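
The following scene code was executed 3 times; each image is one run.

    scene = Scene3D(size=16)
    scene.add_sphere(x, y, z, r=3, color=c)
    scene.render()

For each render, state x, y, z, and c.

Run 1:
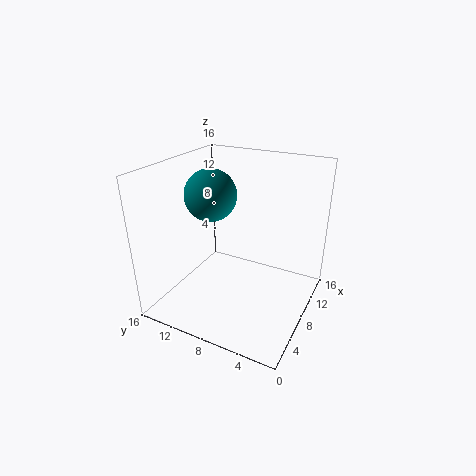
x = 9; y = 12; z = 12; c = 'teal'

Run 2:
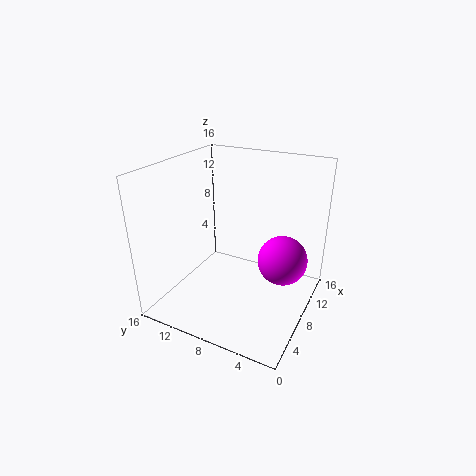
x = 12; y = 4; z = 4; c = 'magenta'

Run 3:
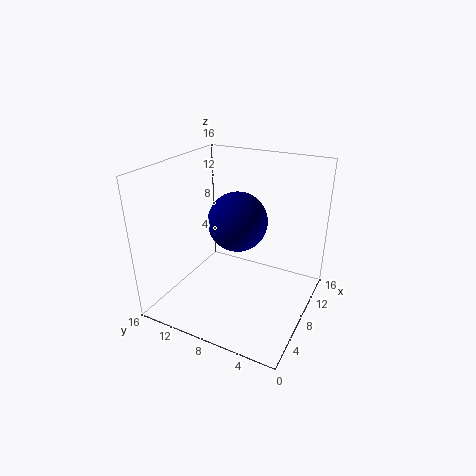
x = 6; y = 7; z = 11; c = 'navy'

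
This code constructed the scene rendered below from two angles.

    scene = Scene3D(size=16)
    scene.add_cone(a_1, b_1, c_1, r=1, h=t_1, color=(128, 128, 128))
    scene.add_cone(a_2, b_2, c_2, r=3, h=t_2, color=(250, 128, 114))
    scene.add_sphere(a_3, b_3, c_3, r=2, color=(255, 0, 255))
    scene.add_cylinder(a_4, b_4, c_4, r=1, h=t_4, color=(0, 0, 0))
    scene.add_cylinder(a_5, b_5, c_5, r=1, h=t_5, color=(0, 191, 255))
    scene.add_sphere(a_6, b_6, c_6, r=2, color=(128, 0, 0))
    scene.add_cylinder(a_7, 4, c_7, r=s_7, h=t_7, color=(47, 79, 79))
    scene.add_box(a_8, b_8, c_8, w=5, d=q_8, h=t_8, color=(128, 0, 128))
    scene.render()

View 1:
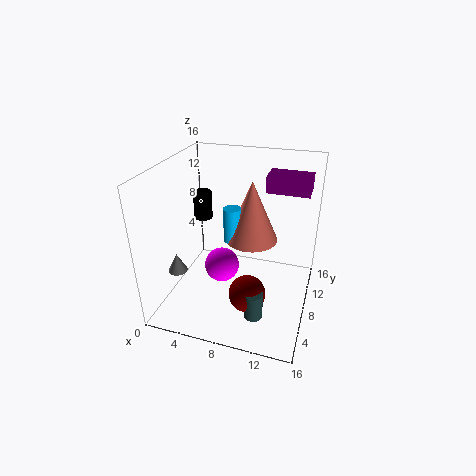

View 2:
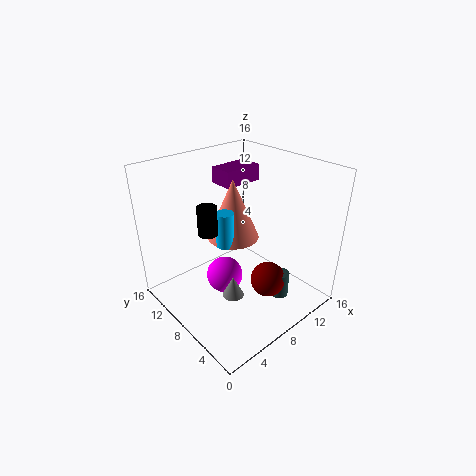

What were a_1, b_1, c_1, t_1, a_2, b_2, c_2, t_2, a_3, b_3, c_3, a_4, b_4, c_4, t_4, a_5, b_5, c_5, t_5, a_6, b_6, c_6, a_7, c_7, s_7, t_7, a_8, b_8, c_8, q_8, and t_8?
a_1 = 3; b_1 = 3; c_1 = 6; t_1 = 2; a_2 = 9; b_2 = 10; c_2 = 7; t_2 = 7; a_3 = 6; b_3 = 8; c_3 = 4; a_4 = 4; b_4 = 8; c_4 = 10; t_4 = 3; a_5 = 7; b_5 = 9; c_5 = 7; t_5 = 4; a_6 = 10; b_6 = 5; c_6 = 3; a_7 = 11; c_7 = 1; s_7 = 1; t_7 = 3; a_8 = 10; b_8 = 12; c_8 = 12; q_8 = 3; t_8 = 2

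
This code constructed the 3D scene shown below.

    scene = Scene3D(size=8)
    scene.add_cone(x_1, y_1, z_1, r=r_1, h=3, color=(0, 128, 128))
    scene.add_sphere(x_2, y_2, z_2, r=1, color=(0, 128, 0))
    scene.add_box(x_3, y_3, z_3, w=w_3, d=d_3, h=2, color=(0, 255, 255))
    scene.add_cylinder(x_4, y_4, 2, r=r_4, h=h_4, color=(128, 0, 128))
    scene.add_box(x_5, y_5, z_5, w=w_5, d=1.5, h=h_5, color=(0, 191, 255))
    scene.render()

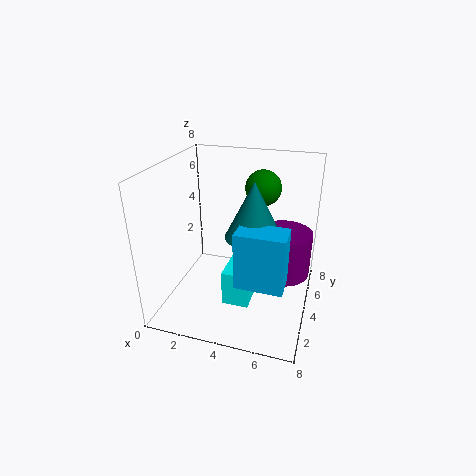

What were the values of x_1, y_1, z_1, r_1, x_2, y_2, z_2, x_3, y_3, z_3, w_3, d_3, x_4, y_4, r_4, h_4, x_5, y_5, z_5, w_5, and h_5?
x_1 = 5
y_1 = 3.5
z_1 = 4.5
r_1 = 1.5
x_2 = 5
y_2 = 5.5
z_2 = 6.5
x_3 = 3.5
y_3 = 2.5
z_3 = 0.5
w_3 = 1.5
d_3 = 2.5
x_4 = 6.5
y_4 = 4.5
r_4 = 1.5
h_4 = 2.5
x_5 = 4.5
y_5 = 1.5
z_5 = 2.5
w_5 = 2.5
h_5 = 3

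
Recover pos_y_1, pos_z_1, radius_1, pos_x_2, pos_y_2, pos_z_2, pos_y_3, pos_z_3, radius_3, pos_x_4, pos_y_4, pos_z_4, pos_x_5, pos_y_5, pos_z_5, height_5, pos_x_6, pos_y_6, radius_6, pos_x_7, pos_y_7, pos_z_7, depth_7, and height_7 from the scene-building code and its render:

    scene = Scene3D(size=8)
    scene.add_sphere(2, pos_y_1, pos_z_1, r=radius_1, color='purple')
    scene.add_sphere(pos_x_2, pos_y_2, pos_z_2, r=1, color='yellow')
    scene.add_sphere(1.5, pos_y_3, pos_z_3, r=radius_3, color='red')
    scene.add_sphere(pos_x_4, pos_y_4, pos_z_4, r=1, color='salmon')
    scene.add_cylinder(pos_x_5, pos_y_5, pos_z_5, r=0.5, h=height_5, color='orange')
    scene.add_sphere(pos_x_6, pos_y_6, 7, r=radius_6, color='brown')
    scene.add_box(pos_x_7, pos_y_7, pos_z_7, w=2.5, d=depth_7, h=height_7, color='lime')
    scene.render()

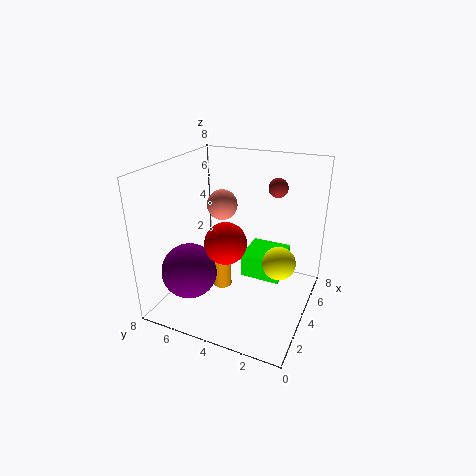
pos_y_1 = 6; pos_z_1 = 2.5; radius_1 = 1.5; pos_x_2 = 5.5; pos_y_2 = 2; pos_z_2 = 2; pos_y_3 = 3.5; pos_z_3 = 5; radius_3 = 1; pos_x_4 = 7; pos_y_4 = 6.5; pos_z_4 = 4.5; pos_x_5 = 3; pos_y_5 = 4.5; pos_z_5 = 1.5; height_5 = 1.5; pos_x_6 = 4.5; pos_y_6 = 2; radius_6 = 0.5; pos_x_7 = 5.5; pos_y_7 = 2; pos_z_7 = 0.5; depth_7 = 2.5; height_7 = 1.5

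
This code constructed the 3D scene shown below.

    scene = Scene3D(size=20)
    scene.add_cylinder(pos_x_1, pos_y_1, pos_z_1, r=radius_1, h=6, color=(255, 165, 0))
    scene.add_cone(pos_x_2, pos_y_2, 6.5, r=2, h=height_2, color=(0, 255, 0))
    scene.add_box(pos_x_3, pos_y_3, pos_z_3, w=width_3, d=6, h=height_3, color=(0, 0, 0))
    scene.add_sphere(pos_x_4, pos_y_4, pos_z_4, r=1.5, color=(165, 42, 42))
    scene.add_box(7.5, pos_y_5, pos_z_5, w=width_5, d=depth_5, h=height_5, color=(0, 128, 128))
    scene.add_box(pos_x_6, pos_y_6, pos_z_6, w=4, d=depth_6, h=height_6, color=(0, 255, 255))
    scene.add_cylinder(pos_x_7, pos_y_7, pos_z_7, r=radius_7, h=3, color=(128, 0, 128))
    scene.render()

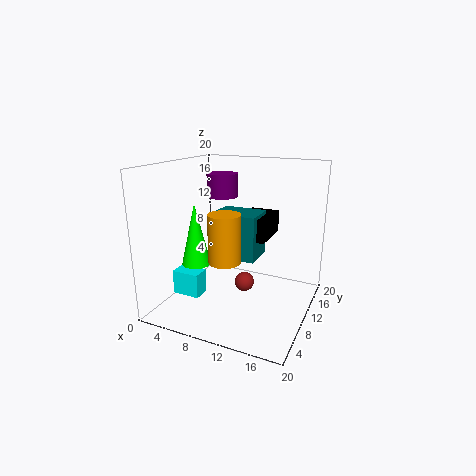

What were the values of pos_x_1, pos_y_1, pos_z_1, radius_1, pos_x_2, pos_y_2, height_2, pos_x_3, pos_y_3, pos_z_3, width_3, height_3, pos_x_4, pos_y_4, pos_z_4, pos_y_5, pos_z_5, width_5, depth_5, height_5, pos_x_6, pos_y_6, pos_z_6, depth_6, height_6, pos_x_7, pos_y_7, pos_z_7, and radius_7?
pos_x_1 = 11
pos_y_1 = 4
pos_z_1 = 9
radius_1 = 2
pos_x_2 = 5
pos_y_2 = 7
height_2 = 8.5
pos_x_3 = 10.5
pos_y_3 = 8
pos_z_3 = 10.5
width_3 = 4
height_3 = 3
pos_x_4 = 9.5
pos_y_4 = 13.5
pos_z_4 = 1.5
pos_y_5 = 7
pos_z_5 = 8
width_5 = 6
depth_5 = 4.5
height_5 = 6
pos_x_6 = 1.5
pos_y_6 = 6
pos_z_6 = 1.5
depth_6 = 2.5
height_6 = 3.5
pos_x_7 = 8.5
pos_y_7 = 8.5
pos_z_7 = 16
radius_7 = 2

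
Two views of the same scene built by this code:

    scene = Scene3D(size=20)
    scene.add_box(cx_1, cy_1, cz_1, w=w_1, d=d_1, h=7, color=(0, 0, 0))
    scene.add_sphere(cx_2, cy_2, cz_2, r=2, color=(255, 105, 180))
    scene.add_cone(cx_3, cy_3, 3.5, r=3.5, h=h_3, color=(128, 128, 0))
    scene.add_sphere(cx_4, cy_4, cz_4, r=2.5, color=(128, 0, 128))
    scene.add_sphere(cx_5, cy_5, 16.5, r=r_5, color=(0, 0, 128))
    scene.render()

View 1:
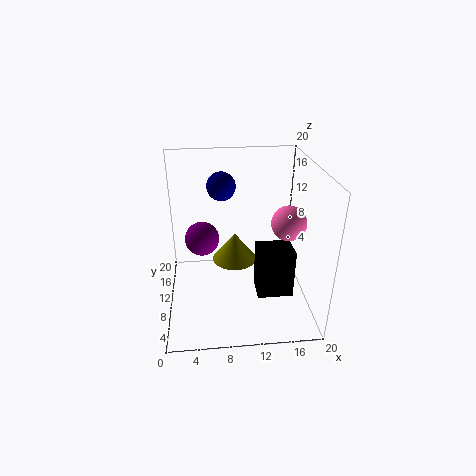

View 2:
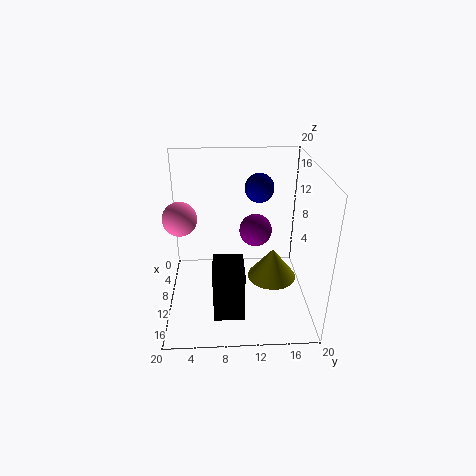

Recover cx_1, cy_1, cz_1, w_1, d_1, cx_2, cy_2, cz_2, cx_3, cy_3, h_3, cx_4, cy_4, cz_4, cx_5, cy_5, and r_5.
cx_1 = 12.5, cy_1 = 6.5, cz_1 = 2, w_1 = 5, d_1 = 4, cx_2 = 15, cy_2 = 3, cz_2 = 15.5, cx_3 = 10, cy_3 = 15, h_3 = 4.5, cx_4 = 5, cy_4 = 13, cz_4 = 8.5, cx_5 = 8, cy_5 = 13, r_5 = 2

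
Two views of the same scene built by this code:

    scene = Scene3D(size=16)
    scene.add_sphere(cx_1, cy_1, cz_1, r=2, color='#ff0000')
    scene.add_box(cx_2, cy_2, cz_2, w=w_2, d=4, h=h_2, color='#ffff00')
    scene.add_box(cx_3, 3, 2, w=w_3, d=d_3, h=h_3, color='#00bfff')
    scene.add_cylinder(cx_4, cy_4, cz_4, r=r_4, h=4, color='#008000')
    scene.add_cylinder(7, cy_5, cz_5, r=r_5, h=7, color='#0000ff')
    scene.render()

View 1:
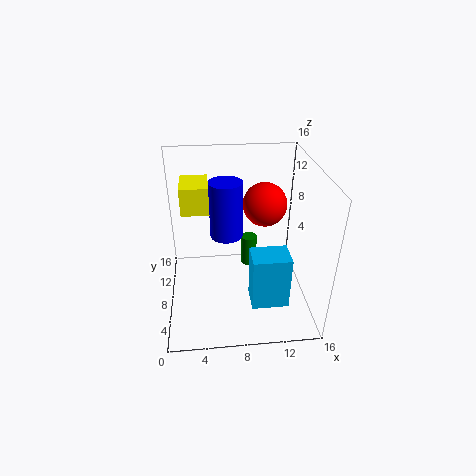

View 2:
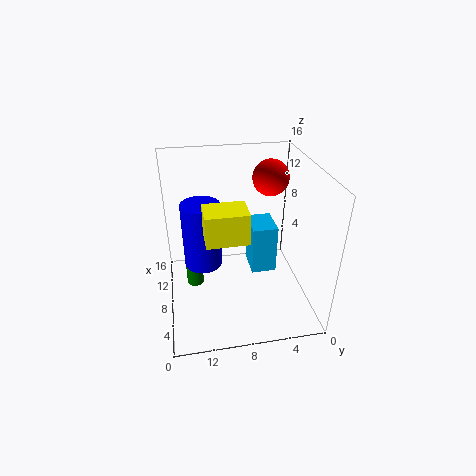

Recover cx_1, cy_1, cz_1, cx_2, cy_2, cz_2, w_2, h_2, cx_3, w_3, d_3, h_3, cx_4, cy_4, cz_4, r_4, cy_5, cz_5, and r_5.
cx_1 = 10; cy_1 = 4; cz_1 = 14; cx_2 = 2; cy_2 = 8; cz_2 = 11; w_2 = 3; h_2 = 3; cx_3 = 9; w_3 = 4; d_3 = 3; h_3 = 6; cx_4 = 10; cy_4 = 13; cz_4 = 1; r_4 = 1; cy_5 = 12; cz_5 = 6; r_5 = 2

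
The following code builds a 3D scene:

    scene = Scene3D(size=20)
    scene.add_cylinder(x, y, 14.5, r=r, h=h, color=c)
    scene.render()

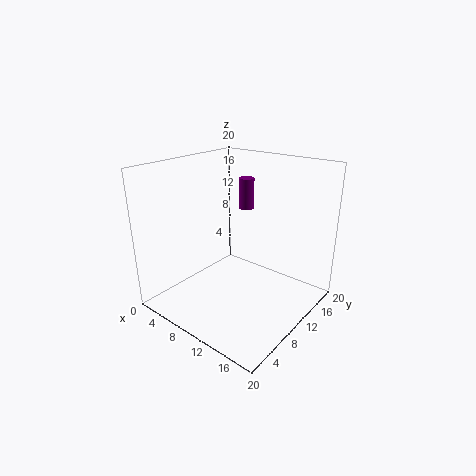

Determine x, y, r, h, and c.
x = 11; y = 10.5; r = 1; h = 4; c = 'purple'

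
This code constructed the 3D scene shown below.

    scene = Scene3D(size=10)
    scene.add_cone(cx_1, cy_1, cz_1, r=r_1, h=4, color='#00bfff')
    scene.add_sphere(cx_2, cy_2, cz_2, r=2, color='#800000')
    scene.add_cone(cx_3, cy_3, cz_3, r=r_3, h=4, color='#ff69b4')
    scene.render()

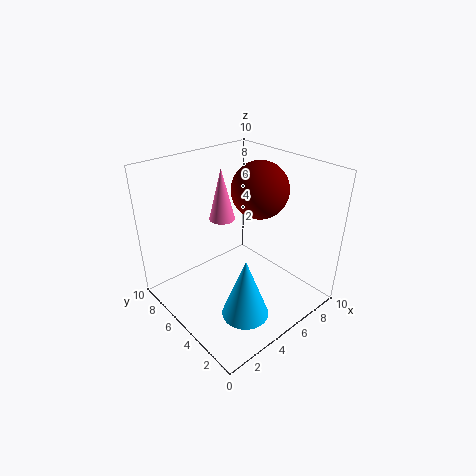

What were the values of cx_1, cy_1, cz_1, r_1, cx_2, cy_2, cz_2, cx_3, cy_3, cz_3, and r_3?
cx_1 = 3; cy_1 = 2; cz_1 = 1.5; r_1 = 1.5; cx_2 = 7; cy_2 = 5; cz_2 = 8; cx_3 = 6; cy_3 = 8; cz_3 = 5; r_3 = 1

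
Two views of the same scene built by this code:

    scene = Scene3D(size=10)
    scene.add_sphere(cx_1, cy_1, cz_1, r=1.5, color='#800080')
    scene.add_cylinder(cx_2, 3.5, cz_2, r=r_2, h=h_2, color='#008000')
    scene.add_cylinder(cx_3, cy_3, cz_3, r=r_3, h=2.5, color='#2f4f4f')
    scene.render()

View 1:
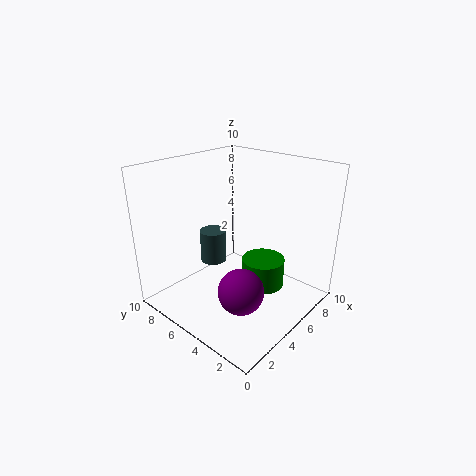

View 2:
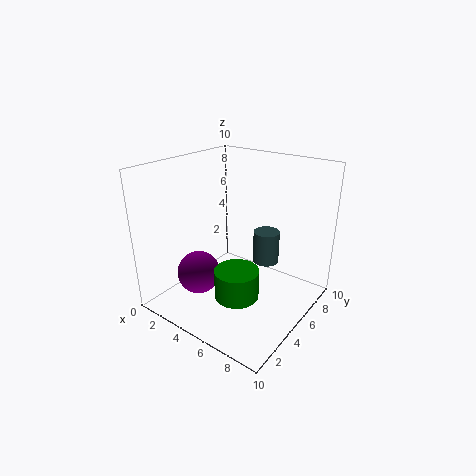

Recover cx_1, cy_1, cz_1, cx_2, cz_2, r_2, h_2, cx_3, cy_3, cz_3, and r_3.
cx_1 = 3
cy_1 = 3
cz_1 = 2.5
cx_2 = 6
cz_2 = 1.5
r_2 = 1.5
h_2 = 2
cx_3 = 5.5
cy_3 = 8
cz_3 = 2
r_3 = 1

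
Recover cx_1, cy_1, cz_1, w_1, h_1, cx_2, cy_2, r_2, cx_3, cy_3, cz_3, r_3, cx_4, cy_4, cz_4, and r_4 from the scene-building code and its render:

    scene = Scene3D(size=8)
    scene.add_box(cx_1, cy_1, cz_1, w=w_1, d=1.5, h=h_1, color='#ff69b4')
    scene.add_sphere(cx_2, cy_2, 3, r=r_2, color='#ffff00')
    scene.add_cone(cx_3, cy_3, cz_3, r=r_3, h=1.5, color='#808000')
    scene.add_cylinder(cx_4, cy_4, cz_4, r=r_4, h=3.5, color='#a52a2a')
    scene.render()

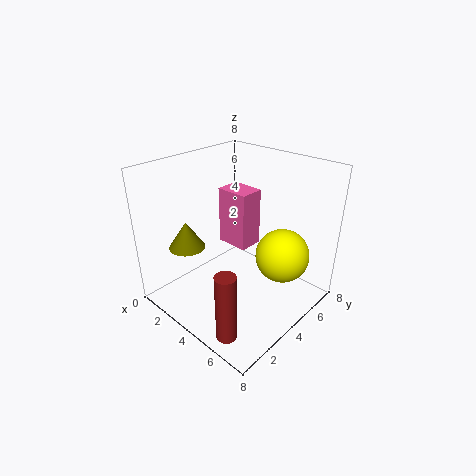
cx_1 = 1.5
cy_1 = 5
cz_1 = 2.5
w_1 = 2
h_1 = 3.5
cx_2 = 6
cy_2 = 5.5
r_2 = 1.5
cx_3 = 2
cy_3 = 2
cz_3 = 3.5
r_3 = 1
cx_4 = 6.5
cy_4 = 0.5
cz_4 = 1
r_4 = 0.5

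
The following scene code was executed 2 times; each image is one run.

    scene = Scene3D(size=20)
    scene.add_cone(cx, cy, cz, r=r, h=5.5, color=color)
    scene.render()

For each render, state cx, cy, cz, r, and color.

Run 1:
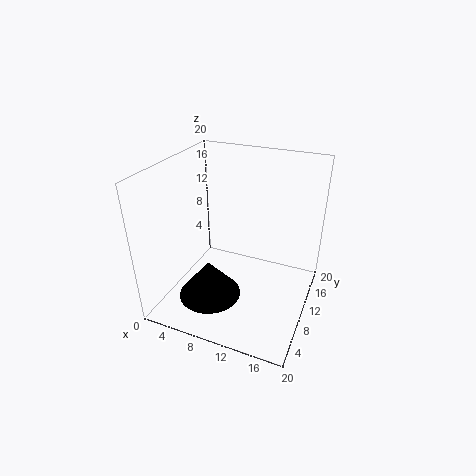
cx = 6.5, cy = 7.5, cz = 1, r = 4.5, color = 'black'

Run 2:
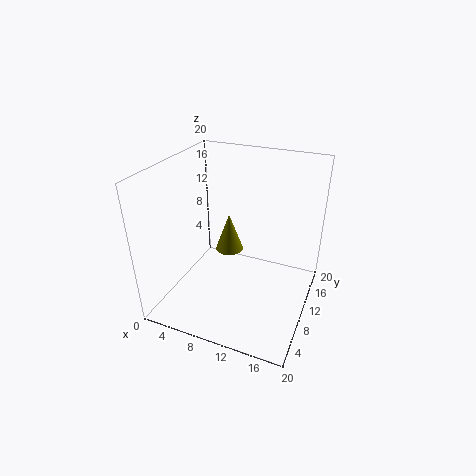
cx = 8, cy = 11.5, cz = 7, r = 2, color = 'olive'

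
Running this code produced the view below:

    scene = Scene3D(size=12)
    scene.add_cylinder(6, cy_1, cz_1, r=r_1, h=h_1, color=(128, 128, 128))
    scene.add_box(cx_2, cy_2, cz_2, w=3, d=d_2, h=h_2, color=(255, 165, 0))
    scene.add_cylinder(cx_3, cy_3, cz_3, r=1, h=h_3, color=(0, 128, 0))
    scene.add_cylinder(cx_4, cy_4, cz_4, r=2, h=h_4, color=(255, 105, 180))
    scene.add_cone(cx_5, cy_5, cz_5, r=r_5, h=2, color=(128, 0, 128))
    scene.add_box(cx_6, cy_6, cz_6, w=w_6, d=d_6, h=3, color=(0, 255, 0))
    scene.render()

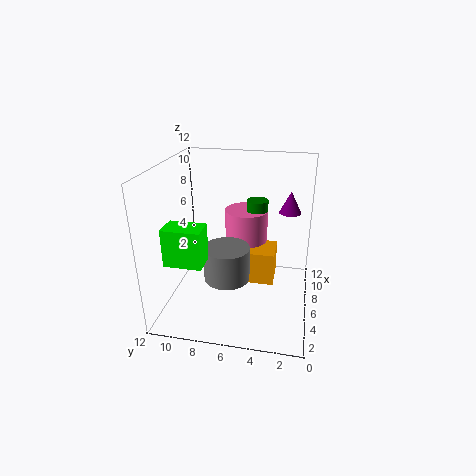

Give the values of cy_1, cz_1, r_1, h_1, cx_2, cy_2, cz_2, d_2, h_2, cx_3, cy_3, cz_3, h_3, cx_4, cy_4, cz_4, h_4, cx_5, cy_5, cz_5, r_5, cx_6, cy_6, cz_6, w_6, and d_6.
cy_1 = 7
cz_1 = 2
r_1 = 2
h_1 = 3
cx_2 = 7
cy_2 = 3
cz_2 = 1
d_2 = 4
h_2 = 3
cx_3 = 10
cy_3 = 5
cz_3 = 4
h_3 = 4
cx_4 = 10
cy_4 = 6
cz_4 = 1
h_4 = 6
cx_5 = 10
cy_5 = 2
cz_5 = 7
r_5 = 1
cx_6 = 2
cy_6 = 8
cz_6 = 5
w_6 = 2
d_6 = 3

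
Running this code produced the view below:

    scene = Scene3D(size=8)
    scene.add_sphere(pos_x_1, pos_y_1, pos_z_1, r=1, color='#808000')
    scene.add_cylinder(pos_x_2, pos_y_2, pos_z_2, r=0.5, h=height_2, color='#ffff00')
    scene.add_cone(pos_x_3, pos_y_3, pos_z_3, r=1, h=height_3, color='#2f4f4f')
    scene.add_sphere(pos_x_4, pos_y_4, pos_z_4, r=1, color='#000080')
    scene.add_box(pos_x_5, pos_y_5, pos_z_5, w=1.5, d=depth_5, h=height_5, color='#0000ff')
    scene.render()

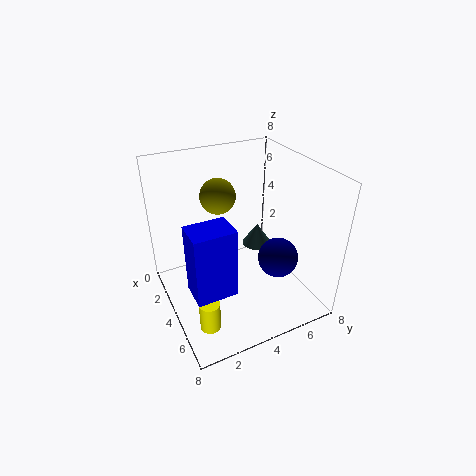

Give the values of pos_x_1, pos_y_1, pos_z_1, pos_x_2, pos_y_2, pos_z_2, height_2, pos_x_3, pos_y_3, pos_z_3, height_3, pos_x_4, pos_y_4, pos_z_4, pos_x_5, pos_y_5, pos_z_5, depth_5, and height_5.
pos_x_1 = 2.5
pos_y_1 = 3.5
pos_z_1 = 6
pos_x_2 = 7
pos_y_2 = 1
pos_z_2 = 1.5
height_2 = 1.5
pos_x_3 = 1
pos_y_3 = 7
pos_z_3 = 1
height_3 = 1.5
pos_x_4 = 6.5
pos_y_4 = 5
pos_z_4 = 4
pos_x_5 = 5.5
pos_y_5 = 0.5
pos_z_5 = 3
depth_5 = 2
height_5 = 3.5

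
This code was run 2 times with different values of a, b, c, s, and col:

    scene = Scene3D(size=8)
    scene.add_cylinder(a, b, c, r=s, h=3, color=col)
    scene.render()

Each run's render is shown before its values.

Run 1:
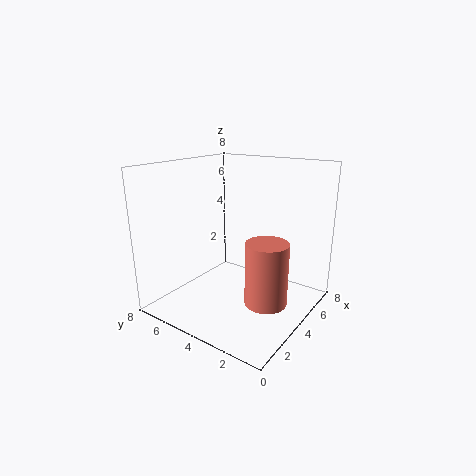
a = 2
b = 1
c = 2
s = 1
col = 'salmon'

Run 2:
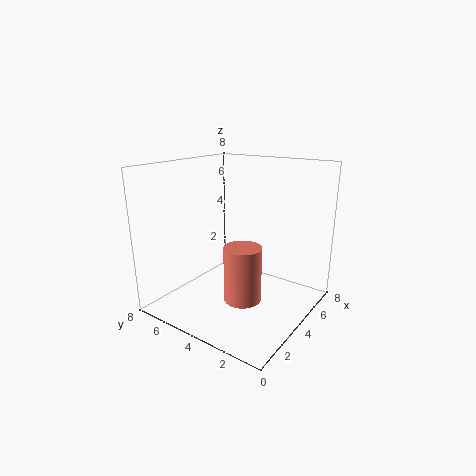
a = 3
b = 3
c = 1
s = 1
col = 'salmon'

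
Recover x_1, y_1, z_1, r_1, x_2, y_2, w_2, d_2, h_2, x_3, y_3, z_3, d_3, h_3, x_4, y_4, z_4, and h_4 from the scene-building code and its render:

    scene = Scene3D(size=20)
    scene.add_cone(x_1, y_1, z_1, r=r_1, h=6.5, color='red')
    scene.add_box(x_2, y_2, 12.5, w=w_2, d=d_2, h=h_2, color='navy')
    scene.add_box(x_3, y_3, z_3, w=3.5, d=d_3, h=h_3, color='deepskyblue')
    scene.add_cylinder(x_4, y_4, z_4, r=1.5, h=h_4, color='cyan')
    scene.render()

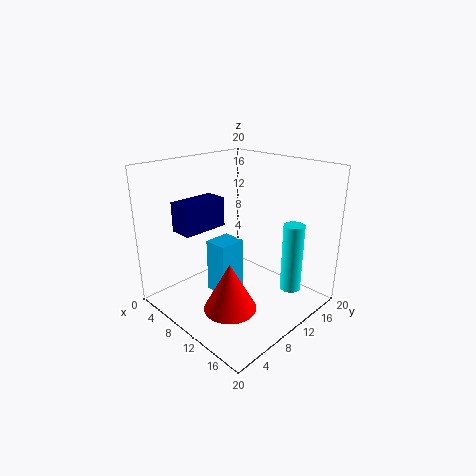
x_1 = 12.75, y_1 = 5.75, z_1 = 2, r_1 = 3.5, x_2 = 6.75, y_2 = 1.75, w_2 = 3, d_2 = 6, h_2 = 3.75, x_3 = 5.5, y_3 = 8, z_3 = 0.75, d_3 = 4, h_3 = 8, x_4 = 15.25, y_4 = 15.75, z_4 = 1.75, h_4 = 10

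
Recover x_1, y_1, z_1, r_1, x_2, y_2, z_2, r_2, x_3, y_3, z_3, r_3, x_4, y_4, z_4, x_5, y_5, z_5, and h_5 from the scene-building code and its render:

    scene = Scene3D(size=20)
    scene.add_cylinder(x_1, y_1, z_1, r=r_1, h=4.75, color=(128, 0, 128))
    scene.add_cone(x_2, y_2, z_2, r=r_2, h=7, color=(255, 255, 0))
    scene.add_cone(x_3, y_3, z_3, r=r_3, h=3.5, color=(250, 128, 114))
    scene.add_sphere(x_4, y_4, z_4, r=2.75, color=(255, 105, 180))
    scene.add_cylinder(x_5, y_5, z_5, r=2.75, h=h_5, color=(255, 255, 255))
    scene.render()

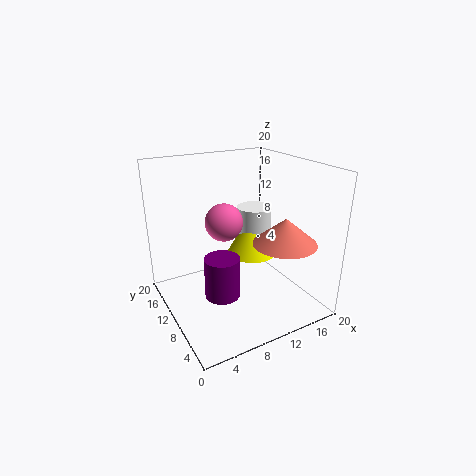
x_1 = 4, y_1 = 3, z_1 = 7, r_1 = 2, x_2 = 15.5, y_2 = 15, z_2 = 4.25, r_2 = 4, x_3 = 14.25, y_3 = 5, z_3 = 10.25, r_3 = 4.25, x_4 = 9.5, y_4 = 13.25, z_4 = 11.25, x_5 = 16.25, y_5 = 15.75, z_5 = 6.75, h_5 = 5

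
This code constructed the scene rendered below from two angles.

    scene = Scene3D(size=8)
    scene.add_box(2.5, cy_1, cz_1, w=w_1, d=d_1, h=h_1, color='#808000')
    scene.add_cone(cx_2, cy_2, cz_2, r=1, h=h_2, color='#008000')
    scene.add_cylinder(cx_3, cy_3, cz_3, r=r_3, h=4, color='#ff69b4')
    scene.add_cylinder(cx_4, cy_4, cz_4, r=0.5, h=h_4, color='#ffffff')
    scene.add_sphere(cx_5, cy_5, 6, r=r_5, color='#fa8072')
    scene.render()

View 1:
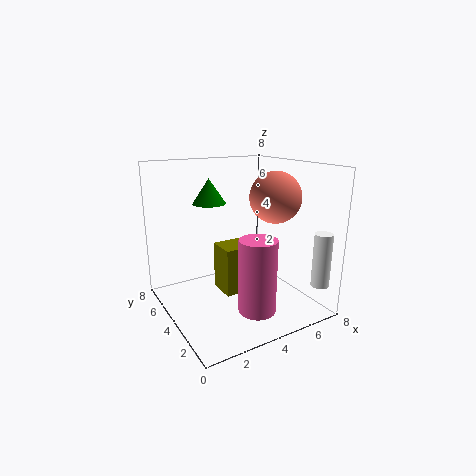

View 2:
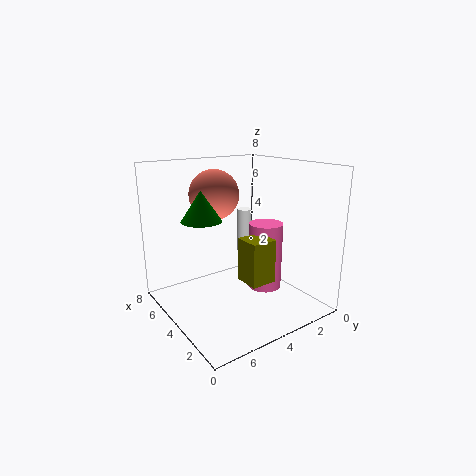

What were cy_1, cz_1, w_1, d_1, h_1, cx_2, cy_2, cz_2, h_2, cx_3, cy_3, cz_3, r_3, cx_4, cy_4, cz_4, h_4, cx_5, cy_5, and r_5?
cy_1 = 2.5, cz_1 = 1.5, w_1 = 1.5, d_1 = 1.5, h_1 = 2.5, cx_2 = 3.5, cy_2 = 6.5, cz_2 = 5.5, h_2 = 1.5, cx_3 = 4, cy_3 = 2, cz_3 = 0.5, r_3 = 1, cx_4 = 7.5, cy_4 = 1, cz_4 = 1.5, h_4 = 3, cx_5 = 6.5, cy_5 = 4, r_5 = 1.5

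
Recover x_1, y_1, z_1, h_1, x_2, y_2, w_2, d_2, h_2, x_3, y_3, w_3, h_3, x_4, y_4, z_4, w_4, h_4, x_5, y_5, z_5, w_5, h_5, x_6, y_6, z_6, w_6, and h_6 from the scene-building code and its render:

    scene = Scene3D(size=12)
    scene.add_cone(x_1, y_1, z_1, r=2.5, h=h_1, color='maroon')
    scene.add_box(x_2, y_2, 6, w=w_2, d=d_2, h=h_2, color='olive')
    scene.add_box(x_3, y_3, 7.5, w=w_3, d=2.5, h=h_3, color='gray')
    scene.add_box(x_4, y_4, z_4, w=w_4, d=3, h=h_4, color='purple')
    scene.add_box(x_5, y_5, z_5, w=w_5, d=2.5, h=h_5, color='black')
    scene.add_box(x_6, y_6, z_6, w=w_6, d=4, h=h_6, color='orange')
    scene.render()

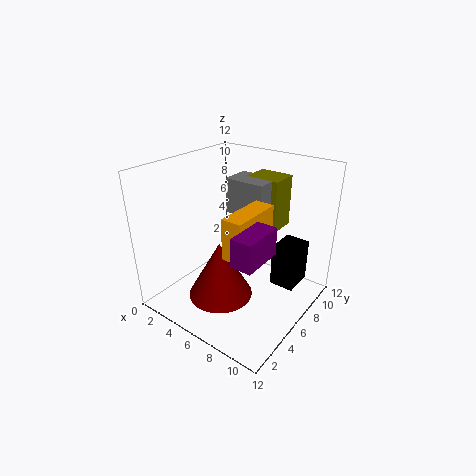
x_1 = 6.5; y_1 = 3; z_1 = 2.5; h_1 = 4.5; x_2 = 5; y_2 = 8.5; w_2 = 3; d_2 = 2.5; h_2 = 4.5; x_3 = 4; y_3 = 7; w_3 = 3.5; h_3 = 3; x_4 = 9.5; y_4 = 0.5; z_4 = 7.5; w_4 = 1.5; h_4 = 2; x_5 = 9; y_5 = 6.5; z_5 = 2.5; w_5 = 2; h_5 = 3.5; x_6 = 8; y_6 = 1.5; z_6 = 7; w_6 = 1.5; h_6 = 3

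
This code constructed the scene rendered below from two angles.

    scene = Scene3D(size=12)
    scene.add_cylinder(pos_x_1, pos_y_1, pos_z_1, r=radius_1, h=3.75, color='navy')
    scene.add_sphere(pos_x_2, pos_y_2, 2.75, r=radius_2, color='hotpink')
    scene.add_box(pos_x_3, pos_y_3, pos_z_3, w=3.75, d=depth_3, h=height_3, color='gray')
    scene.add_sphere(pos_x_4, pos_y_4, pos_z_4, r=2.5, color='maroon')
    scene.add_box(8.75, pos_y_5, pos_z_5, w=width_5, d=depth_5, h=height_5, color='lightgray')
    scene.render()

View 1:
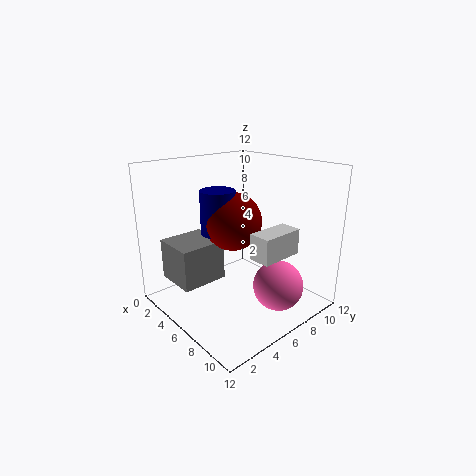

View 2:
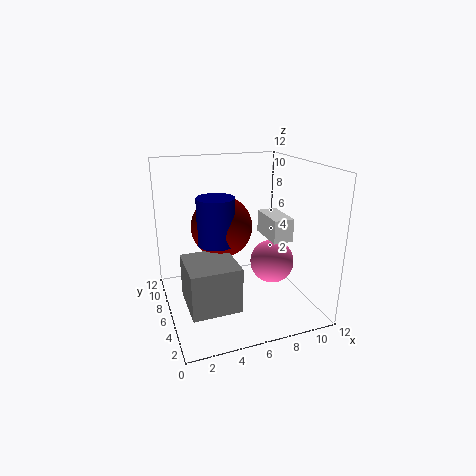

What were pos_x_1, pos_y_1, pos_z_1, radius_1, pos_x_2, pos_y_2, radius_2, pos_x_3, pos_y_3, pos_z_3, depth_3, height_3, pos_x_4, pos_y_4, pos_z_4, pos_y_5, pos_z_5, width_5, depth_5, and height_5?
pos_x_1 = 4
pos_y_1 = 5.5
pos_z_1 = 6
radius_1 = 1.5
pos_x_2 = 9.75
pos_y_2 = 7
radius_2 = 2
pos_x_3 = 1
pos_y_3 = 1.5
pos_z_3 = 2
depth_3 = 4
height_3 = 3.5
pos_x_4 = 4.75
pos_y_4 = 6.5
pos_z_4 = 7
pos_y_5 = 4.75
pos_z_5 = 5.5
width_5 = 1.75
depth_5 = 3.5
height_5 = 2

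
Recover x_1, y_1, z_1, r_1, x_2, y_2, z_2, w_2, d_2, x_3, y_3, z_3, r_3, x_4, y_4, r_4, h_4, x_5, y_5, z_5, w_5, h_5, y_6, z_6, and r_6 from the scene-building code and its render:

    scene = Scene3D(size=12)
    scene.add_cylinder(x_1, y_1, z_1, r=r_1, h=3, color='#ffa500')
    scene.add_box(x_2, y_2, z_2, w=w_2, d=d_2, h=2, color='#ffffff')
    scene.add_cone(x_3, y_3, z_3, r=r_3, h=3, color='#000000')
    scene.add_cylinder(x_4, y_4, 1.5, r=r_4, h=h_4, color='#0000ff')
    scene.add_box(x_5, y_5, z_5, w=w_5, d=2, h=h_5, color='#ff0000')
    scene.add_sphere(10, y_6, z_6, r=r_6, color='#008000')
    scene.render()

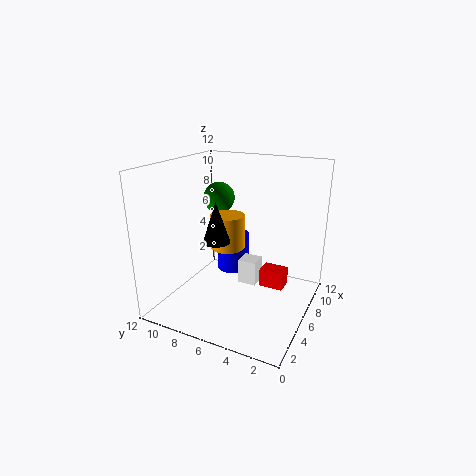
x_1 = 7
y_1 = 7.5
z_1 = 4.5
r_1 = 1.5
x_2 = 5
y_2 = 4
z_2 = 2.5
w_2 = 1.5
d_2 = 1.5
x_3 = 2.5
y_3 = 6
z_3 = 7
r_3 = 1
x_4 = 9
y_4 = 8
r_4 = 1.5
h_4 = 3.5
x_5 = 6
y_5 = 2
z_5 = 2
w_5 = 1.5
h_5 = 1.5
y_6 = 10
z_6 = 8
r_6 = 1.5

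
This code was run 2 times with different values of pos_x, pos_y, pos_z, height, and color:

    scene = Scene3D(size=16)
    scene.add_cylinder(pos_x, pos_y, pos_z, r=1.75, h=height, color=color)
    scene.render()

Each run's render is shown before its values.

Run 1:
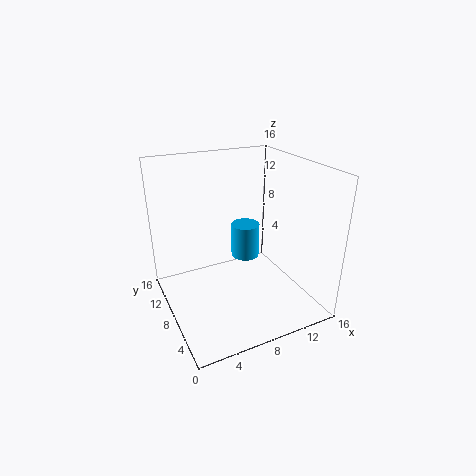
pos_x = 10.75, pos_y = 11.5, pos_z = 3.5, height = 4.25, color = 'deepskyblue'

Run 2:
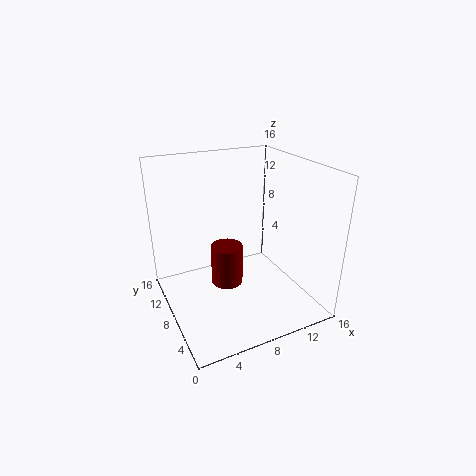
pos_x = 6.5, pos_y = 7.75, pos_z = 3, height = 4.5, color = 'maroon'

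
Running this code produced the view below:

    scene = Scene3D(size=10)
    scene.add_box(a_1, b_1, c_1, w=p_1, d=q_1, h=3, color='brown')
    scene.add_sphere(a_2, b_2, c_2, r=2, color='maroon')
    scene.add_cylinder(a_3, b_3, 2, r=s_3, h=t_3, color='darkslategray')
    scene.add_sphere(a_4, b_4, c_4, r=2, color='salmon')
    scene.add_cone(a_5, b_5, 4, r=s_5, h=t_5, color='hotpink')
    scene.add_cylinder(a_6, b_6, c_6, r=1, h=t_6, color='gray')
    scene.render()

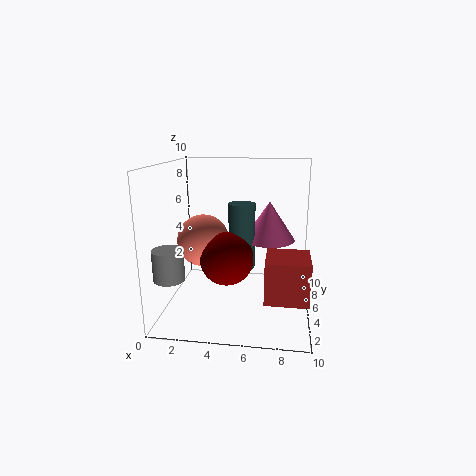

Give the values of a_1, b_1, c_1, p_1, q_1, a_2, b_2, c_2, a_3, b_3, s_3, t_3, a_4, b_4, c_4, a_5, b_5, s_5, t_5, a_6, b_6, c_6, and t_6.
a_1 = 7, b_1 = 3, c_1 = 1, p_1 = 3, q_1 = 3, a_2 = 4, b_2 = 6, c_2 = 3, a_3 = 5, b_3 = 7, s_3 = 1, t_3 = 5, a_4 = 2, b_4 = 7, c_4 = 4, a_5 = 7, b_5 = 8, s_5 = 2, t_5 = 3, a_6 = 1, b_6 = 2, c_6 = 3, t_6 = 2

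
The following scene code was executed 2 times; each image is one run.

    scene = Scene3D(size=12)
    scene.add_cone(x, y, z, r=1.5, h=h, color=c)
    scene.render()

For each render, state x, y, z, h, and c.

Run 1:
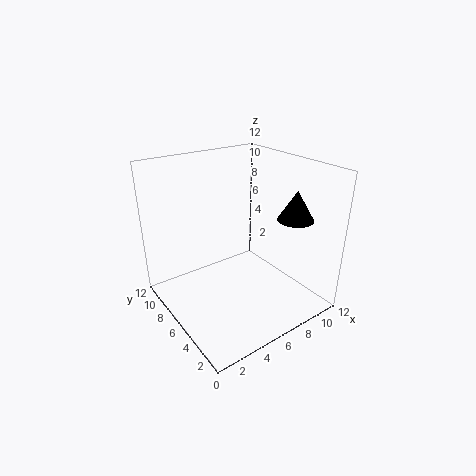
x = 10; y = 3.5; z = 7.5; h = 2.5; c = 'black'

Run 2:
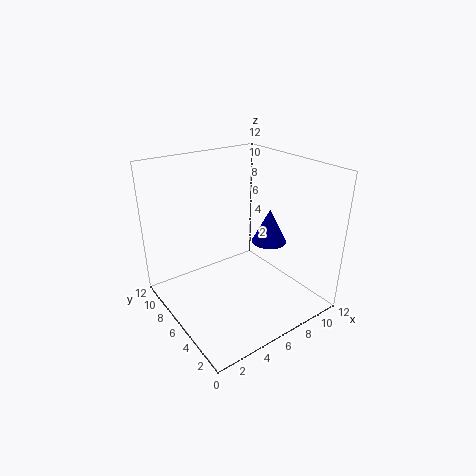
x = 9; y = 5.5; z = 5; h = 3; c = 'blue'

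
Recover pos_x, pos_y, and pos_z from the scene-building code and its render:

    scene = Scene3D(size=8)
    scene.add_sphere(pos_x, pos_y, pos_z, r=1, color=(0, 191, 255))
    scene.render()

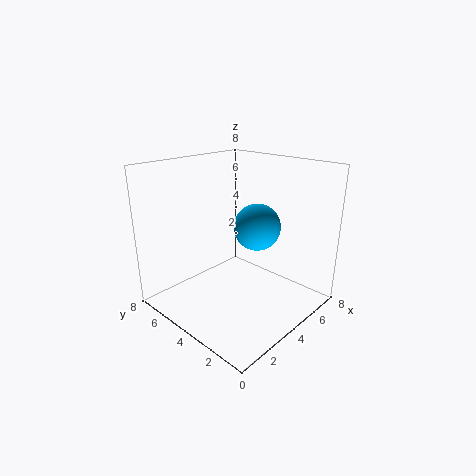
pos_x = 2, pos_y = 1, pos_z = 6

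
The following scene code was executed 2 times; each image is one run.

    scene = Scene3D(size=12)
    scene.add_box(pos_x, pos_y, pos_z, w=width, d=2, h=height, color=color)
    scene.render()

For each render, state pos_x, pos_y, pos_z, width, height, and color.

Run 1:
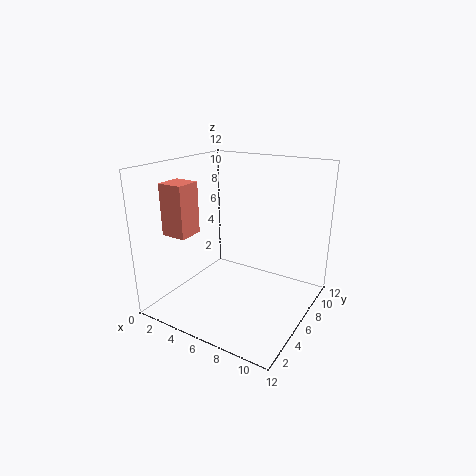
pos_x = 2, pos_y = 1.5, pos_z = 7, width = 2, height = 4, color = 'salmon'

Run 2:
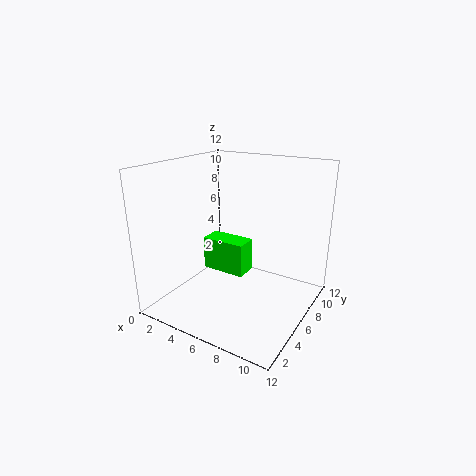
pos_x = 2, pos_y = 6.5, pos_z = 2, width = 4, height = 3, color = 'lime'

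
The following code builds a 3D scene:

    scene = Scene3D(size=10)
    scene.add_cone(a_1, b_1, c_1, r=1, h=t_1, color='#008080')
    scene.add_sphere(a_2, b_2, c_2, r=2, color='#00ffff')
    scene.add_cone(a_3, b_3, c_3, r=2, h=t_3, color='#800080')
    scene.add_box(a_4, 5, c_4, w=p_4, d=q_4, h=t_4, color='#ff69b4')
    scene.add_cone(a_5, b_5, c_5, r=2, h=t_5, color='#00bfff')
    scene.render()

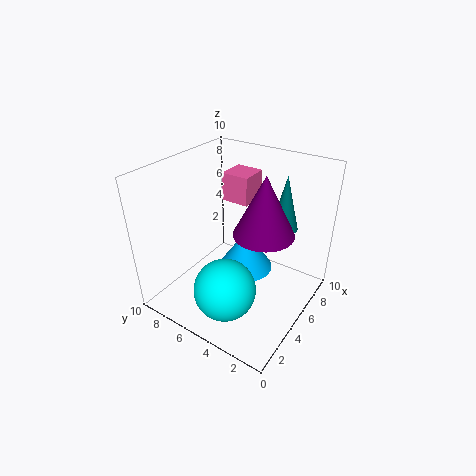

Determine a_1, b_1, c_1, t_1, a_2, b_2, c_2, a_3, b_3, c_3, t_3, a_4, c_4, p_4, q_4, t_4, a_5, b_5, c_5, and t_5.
a_1 = 8
b_1 = 3
c_1 = 5
t_1 = 4
a_2 = 2
b_2 = 4
c_2 = 3
a_3 = 5
b_3 = 3
c_3 = 6
t_3 = 4
a_4 = 6
c_4 = 7
p_4 = 2
q_4 = 2
t_4 = 2
a_5 = 6
b_5 = 5
c_5 = 2
t_5 = 3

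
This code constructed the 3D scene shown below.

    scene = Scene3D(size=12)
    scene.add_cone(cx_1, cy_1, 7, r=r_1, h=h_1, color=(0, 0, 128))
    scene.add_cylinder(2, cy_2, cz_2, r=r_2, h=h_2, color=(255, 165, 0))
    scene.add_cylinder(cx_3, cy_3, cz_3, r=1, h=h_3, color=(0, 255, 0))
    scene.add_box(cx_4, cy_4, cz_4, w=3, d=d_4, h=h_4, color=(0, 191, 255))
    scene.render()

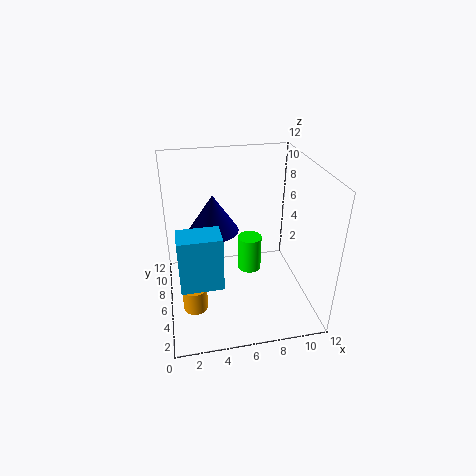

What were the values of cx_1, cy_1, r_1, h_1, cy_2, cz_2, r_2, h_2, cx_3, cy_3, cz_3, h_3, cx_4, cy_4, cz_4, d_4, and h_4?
cx_1 = 4, cy_1 = 6, r_1 = 2, h_1 = 3, cy_2 = 4, cz_2 = 1, r_2 = 1, h_2 = 2, cx_3 = 7, cy_3 = 6, cz_3 = 3, h_3 = 3, cx_4 = 1, cy_4 = 1, cz_4 = 5, d_4 = 2, h_4 = 4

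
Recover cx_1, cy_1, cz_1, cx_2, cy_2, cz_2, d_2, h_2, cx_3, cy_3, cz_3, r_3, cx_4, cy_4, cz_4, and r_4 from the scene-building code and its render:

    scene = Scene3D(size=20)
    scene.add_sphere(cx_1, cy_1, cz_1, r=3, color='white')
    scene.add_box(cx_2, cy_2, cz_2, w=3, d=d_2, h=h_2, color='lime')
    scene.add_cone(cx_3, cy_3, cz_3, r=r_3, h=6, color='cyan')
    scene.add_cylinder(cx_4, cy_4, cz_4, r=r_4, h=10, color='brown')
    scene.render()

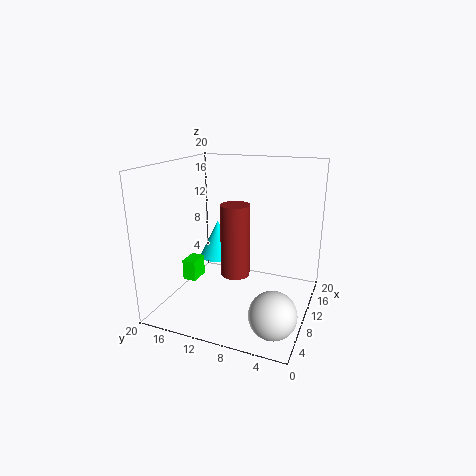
cx_1 = 4, cy_1 = 3, cz_1 = 3, cx_2 = 8, cy_2 = 16, cz_2 = 3, d_2 = 2, h_2 = 3, cx_3 = 16, cy_3 = 16, cz_3 = 4, r_3 = 3, cx_4 = 9, cy_4 = 10, cz_4 = 5, r_4 = 2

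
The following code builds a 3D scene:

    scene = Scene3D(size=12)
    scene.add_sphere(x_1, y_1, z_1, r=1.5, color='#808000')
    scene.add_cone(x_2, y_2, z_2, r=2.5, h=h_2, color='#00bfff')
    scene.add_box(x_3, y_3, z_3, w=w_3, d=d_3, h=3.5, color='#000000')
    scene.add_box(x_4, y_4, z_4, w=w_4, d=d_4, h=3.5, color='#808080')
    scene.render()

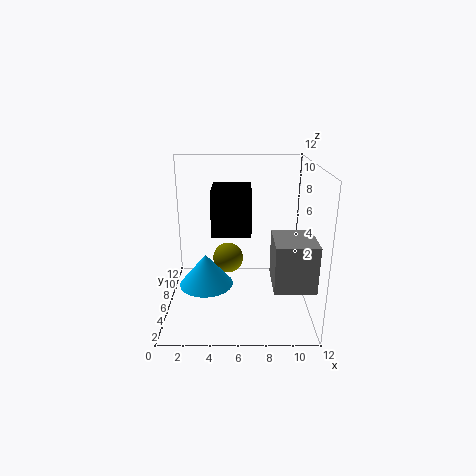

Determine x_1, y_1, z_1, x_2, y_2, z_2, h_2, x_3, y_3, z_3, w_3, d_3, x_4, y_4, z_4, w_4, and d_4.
x_1 = 5; y_1 = 10.5; z_1 = 2; x_2 = 3; y_2 = 8; z_2 = 0.5; h_2 = 3; x_3 = 4; y_3 = 3.5; z_3 = 7; w_3 = 3; d_3 = 3.5; x_4 = 8.5; y_4 = 0.5; z_4 = 4; w_4 = 3; d_4 = 3.5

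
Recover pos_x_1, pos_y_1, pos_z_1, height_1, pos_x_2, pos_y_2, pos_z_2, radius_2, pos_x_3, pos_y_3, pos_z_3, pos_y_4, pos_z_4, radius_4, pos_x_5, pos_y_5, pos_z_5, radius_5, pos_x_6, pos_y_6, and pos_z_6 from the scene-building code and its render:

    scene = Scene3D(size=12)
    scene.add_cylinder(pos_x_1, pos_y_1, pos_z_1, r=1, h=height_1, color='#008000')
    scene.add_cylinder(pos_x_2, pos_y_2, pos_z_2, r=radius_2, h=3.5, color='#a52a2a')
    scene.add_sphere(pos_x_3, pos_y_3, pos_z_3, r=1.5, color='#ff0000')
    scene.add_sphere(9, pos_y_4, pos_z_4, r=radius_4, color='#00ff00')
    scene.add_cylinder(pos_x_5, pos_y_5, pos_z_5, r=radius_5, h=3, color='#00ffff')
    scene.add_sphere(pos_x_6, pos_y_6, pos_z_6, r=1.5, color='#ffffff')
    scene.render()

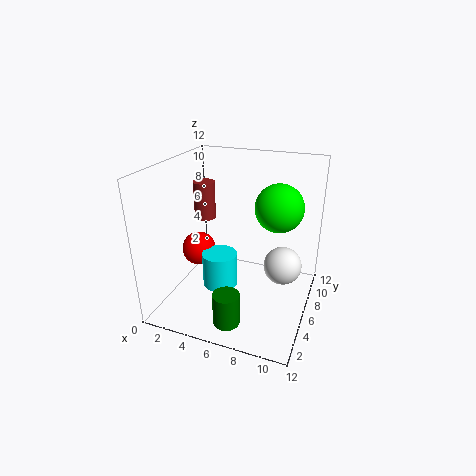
pos_x_1 = 7, pos_y_1 = 1, pos_z_1 = 1.5, height_1 = 2.5, pos_x_2 = 1.5, pos_y_2 = 9, pos_z_2 = 6, radius_2 = 1, pos_x_3 = 2, pos_y_3 = 6.5, pos_z_3 = 4, pos_y_4 = 7.5, pos_z_4 = 8.5, radius_4 = 2, pos_x_5 = 4.5, pos_y_5 = 5.5, pos_z_5 = 1.5, radius_5 = 1.5, pos_x_6 = 10, pos_y_6 = 5.5, pos_z_6 = 4.5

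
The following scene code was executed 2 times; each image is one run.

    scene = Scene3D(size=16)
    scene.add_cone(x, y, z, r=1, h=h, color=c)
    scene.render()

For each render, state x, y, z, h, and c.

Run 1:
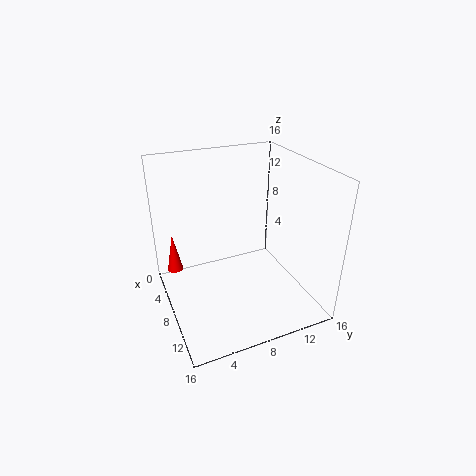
x = 1, y = 2, z = 1, h = 5, c = 'red'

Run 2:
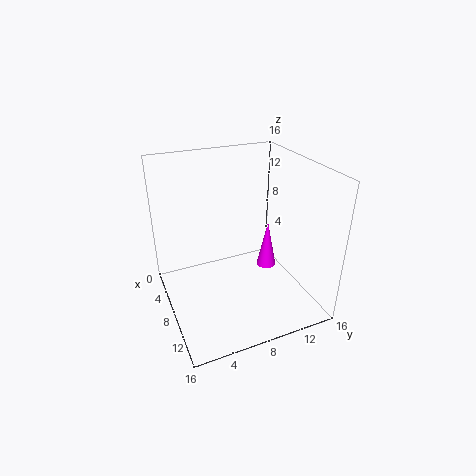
x = 11, y = 10, z = 6, h = 5, c = 'magenta'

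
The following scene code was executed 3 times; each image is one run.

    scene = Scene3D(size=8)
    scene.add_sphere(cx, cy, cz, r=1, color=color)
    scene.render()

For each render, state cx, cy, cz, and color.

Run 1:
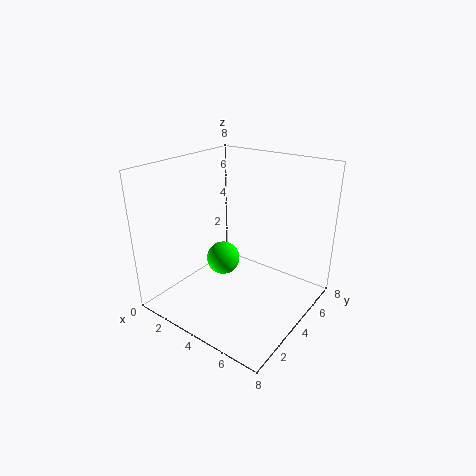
cx = 2.5, cy = 4.5, cz = 2, color = 'lime'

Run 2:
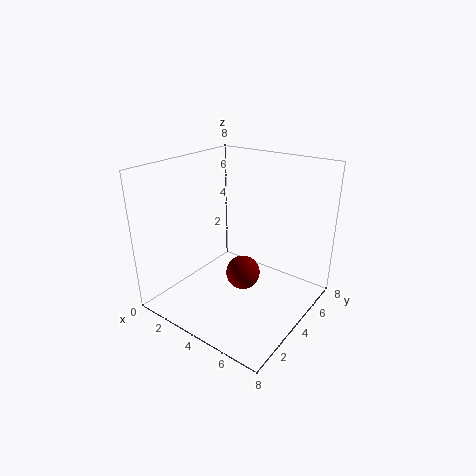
cx = 4, cy = 4.5, cz = 1.5, color = 'maroon'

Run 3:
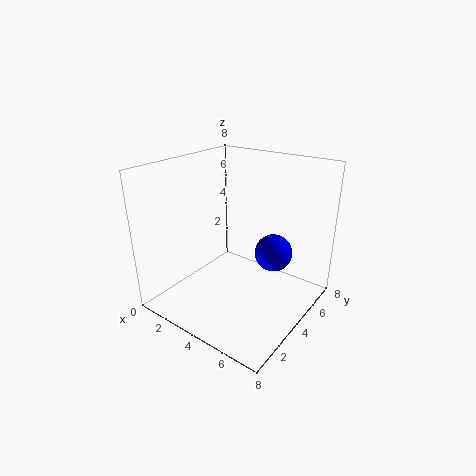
cx = 6, cy = 4.5, cz = 3.5, color = 'blue'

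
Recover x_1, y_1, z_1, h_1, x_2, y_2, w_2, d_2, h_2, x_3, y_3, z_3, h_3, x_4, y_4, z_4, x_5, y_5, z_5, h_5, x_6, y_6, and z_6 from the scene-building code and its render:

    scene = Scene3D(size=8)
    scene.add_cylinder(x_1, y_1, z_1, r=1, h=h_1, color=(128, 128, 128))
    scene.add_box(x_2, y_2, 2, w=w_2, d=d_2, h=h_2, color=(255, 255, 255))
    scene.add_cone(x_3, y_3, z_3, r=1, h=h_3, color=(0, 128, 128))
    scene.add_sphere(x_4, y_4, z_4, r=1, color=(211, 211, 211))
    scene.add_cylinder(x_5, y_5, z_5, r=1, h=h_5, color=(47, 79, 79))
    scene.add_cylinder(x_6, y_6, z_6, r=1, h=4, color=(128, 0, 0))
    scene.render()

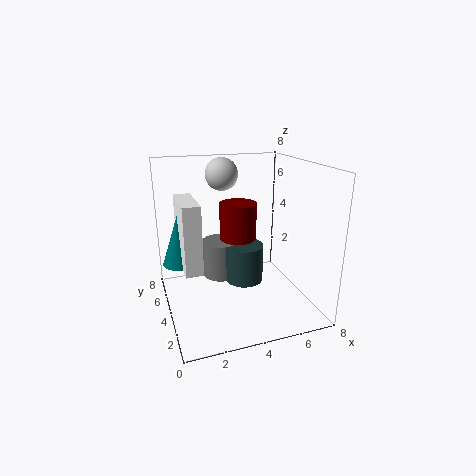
x_1 = 3
y_1 = 4
z_1 = 2
h_1 = 2
x_2 = 1
y_2 = 4
w_2 = 1
d_2 = 3
h_2 = 4
x_3 = 1
y_3 = 6
z_3 = 2
h_3 = 3
x_4 = 4
y_4 = 7
z_4 = 7
x_5 = 4
y_5 = 3
z_5 = 2
h_5 = 2
x_6 = 4
y_6 = 4
z_6 = 2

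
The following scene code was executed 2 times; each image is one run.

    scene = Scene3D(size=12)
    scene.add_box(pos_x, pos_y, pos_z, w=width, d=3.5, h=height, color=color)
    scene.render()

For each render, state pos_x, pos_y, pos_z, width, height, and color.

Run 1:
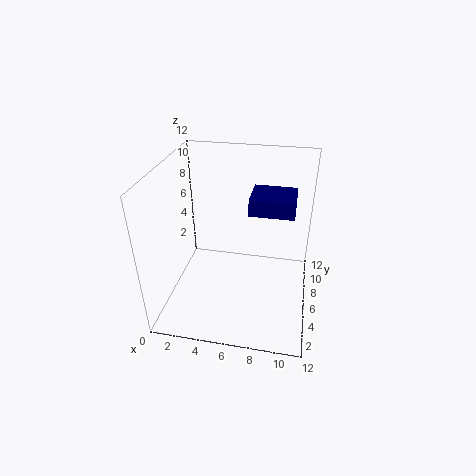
pos_x = 6.5, pos_y = 8, pos_z = 7, width = 4, height = 1.5, color = 'navy'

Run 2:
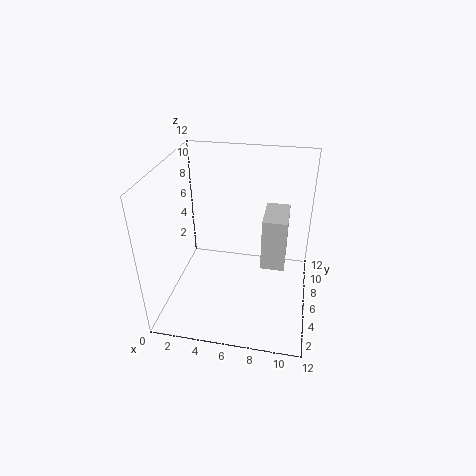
pos_x = 8, pos_y = 5.5, pos_z = 3.5, width = 2, height = 4.5, color = 'lightgray'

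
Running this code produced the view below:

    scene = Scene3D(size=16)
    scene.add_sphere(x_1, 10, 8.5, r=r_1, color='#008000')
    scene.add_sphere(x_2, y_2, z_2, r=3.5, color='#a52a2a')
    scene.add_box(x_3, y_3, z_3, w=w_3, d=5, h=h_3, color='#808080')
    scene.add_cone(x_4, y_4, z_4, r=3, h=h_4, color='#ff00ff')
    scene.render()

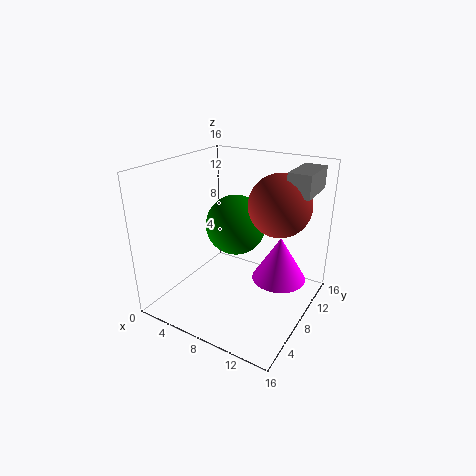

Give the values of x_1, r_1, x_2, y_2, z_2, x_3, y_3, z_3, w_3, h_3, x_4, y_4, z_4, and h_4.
x_1 = 6.5
r_1 = 3.5
x_2 = 11.5
y_2 = 11
z_2 = 11.5
x_3 = 12.5
y_3 = 10
z_3 = 13
w_3 = 2.5
h_3 = 2.5
x_4 = 12.5
y_4 = 9.5
z_4 = 3.5
h_4 = 5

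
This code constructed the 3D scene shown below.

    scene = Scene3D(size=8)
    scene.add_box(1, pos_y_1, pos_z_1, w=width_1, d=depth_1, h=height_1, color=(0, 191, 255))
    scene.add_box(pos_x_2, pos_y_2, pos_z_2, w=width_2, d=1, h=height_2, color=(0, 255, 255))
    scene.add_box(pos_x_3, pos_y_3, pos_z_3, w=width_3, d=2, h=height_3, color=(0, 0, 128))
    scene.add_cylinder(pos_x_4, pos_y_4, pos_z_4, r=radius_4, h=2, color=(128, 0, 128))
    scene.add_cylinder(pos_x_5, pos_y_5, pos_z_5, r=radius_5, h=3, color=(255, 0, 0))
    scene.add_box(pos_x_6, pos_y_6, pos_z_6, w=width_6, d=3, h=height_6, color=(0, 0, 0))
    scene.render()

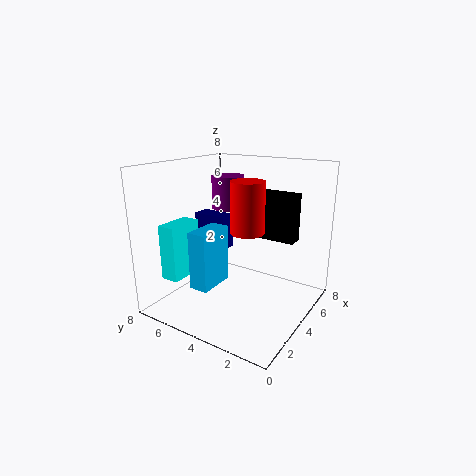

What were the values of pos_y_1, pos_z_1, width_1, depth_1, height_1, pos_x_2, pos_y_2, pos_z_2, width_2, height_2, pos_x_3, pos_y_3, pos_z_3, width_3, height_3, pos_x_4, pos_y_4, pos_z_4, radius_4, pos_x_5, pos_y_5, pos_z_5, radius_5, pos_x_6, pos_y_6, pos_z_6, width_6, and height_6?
pos_y_1 = 4, pos_z_1 = 2, width_1 = 2, depth_1 = 1, height_1 = 3, pos_x_2 = 1, pos_y_2 = 6, pos_z_2 = 2, width_2 = 2, height_2 = 3, pos_x_3 = 4, pos_y_3 = 5, pos_z_3 = 3, width_3 = 1, height_3 = 2, pos_x_4 = 6, pos_y_4 = 6, pos_z_4 = 5, radius_4 = 1, pos_x_5 = 5, pos_y_5 = 4, pos_z_5 = 4, radius_5 = 1, pos_x_6 = 7, pos_y_6 = 2, pos_z_6 = 3, width_6 = 1, height_6 = 3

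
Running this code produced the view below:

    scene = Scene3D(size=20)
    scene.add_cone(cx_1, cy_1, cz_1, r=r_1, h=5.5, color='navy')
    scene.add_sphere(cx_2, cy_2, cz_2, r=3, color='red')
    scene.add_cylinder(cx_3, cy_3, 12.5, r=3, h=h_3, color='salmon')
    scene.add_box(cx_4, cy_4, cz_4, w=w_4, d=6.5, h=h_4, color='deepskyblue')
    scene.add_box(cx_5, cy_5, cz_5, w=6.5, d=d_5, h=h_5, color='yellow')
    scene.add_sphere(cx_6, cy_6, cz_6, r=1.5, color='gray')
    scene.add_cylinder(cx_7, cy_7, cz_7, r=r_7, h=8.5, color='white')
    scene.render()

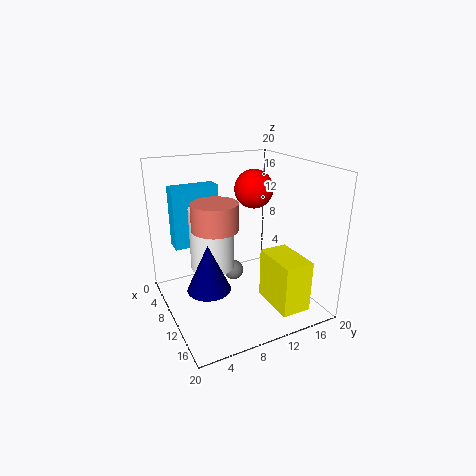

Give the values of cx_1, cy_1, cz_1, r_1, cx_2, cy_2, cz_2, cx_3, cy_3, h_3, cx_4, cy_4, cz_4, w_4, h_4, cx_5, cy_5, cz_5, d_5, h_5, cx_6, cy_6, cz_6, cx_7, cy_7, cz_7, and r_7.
cx_1 = 16.5
cy_1 = 3
cz_1 = 7.5
r_1 = 2.5
cx_2 = 4.5
cy_2 = 15.5
cz_2 = 15
cx_3 = 11.5
cy_3 = 6
h_3 = 3.5
cx_4 = 4.5
cy_4 = 2
cz_4 = 8.5
w_4 = 2.5
h_4 = 8.5
cx_5 = 12
cy_5 = 12.5
cz_5 = 1.5
d_5 = 4
h_5 = 7
cx_6 = 6.5
cy_6 = 11
cz_6 = 3
cx_7 = 9
cy_7 = 6.5
cz_7 = 6
r_7 = 3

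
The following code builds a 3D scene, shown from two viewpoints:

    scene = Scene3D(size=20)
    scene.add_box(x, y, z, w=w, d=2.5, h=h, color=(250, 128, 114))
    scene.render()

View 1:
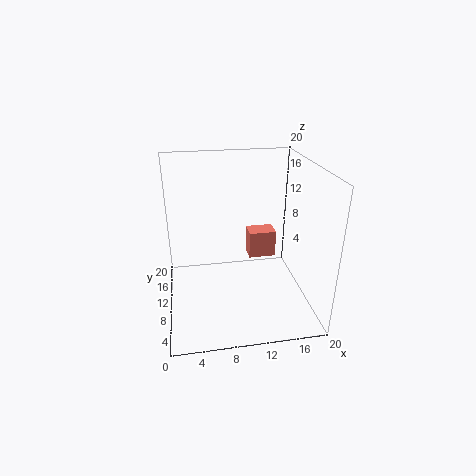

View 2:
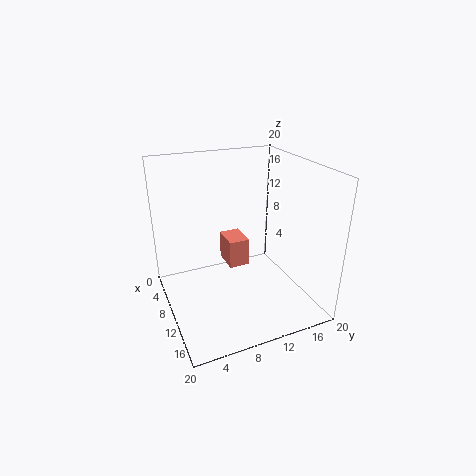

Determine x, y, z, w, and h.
x = 11; y = 7; z = 8.5; w = 3.5; h = 3.5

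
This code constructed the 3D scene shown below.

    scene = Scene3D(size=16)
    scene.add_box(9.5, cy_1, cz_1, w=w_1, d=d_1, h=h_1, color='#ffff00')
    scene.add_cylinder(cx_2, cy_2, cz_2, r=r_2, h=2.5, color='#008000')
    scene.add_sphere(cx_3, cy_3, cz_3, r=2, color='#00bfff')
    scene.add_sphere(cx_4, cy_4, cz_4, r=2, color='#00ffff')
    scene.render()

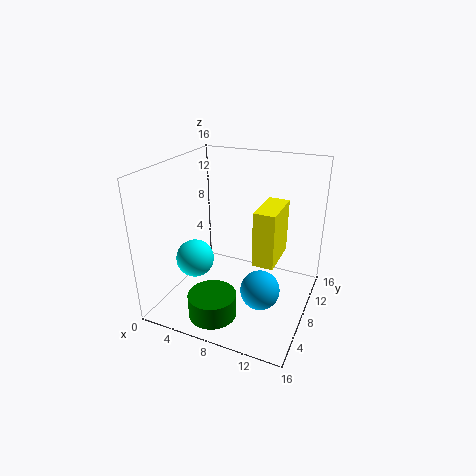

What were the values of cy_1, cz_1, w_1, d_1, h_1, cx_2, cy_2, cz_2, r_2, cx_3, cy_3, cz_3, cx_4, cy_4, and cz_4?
cy_1 = 8.5; cz_1 = 4.5; w_1 = 2.5; d_1 = 5.5; h_1 = 6.5; cx_2 = 7.5; cy_2 = 2.5; cz_2 = 1.5; r_2 = 2.5; cx_3 = 12; cy_3 = 4.5; cz_3 = 4.5; cx_4 = 4.5; cy_4 = 4.5; cz_4 = 6.5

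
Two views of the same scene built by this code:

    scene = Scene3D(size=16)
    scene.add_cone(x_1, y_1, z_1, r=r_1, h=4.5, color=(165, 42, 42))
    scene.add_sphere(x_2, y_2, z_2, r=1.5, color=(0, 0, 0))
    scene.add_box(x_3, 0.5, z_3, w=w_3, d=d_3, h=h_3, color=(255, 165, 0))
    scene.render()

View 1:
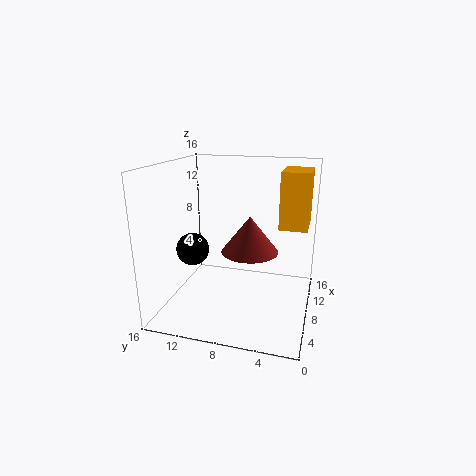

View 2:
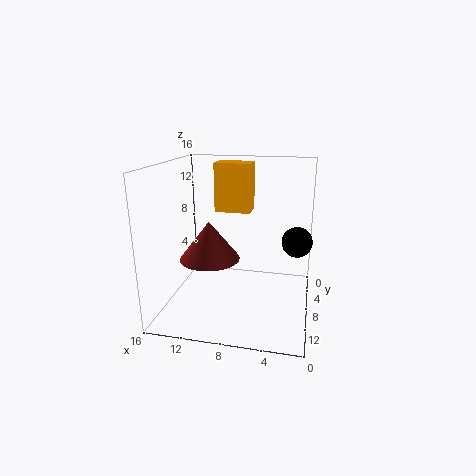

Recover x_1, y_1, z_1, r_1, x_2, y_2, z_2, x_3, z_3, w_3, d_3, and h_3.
x_1 = 11.5; y_1 = 7.5; z_1 = 5; r_1 = 3.5; x_2 = 1.5; y_2 = 10.5; z_2 = 9; x_3 = 7.5; z_3 = 9.5; w_3 = 4.5; d_3 = 3; h_3 = 6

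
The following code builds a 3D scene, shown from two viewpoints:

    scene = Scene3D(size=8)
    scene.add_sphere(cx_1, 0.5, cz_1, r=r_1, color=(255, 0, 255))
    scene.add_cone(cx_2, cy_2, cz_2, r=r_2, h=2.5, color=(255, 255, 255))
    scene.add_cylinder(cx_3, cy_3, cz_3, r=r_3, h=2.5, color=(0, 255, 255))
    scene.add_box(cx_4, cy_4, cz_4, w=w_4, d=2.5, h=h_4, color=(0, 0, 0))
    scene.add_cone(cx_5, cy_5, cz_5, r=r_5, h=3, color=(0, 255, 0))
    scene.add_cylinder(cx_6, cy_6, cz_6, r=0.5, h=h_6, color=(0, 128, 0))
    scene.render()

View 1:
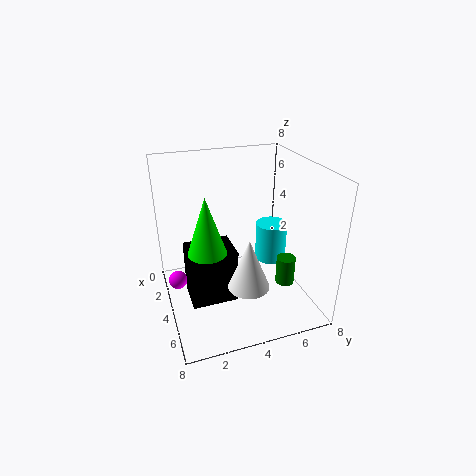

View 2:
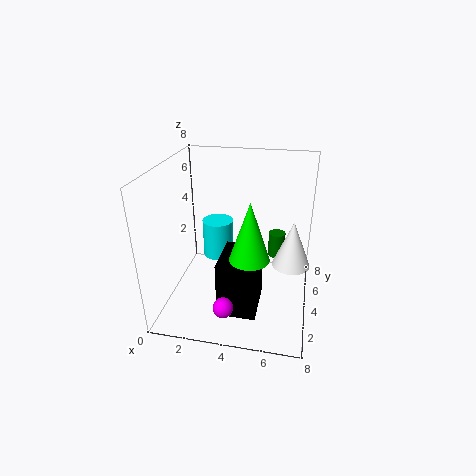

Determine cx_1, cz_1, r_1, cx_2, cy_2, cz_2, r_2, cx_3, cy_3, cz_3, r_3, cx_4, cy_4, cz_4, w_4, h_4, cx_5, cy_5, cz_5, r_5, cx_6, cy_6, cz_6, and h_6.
cx_1 = 4; cz_1 = 2; r_1 = 0.5; cx_2 = 7; cy_2 = 3.5; cz_2 = 3; r_2 = 1; cx_3 = 2; cy_3 = 7; cz_3 = 1; r_3 = 1; cx_4 = 3.5; cy_4 = 1; cz_4 = 1; w_4 = 2; h_4 = 3; cx_5 = 5; cy_5 = 2; cz_5 = 4; r_5 = 1; cx_6 = 6; cy_6 = 6; cz_6 = 2; h_6 = 1.5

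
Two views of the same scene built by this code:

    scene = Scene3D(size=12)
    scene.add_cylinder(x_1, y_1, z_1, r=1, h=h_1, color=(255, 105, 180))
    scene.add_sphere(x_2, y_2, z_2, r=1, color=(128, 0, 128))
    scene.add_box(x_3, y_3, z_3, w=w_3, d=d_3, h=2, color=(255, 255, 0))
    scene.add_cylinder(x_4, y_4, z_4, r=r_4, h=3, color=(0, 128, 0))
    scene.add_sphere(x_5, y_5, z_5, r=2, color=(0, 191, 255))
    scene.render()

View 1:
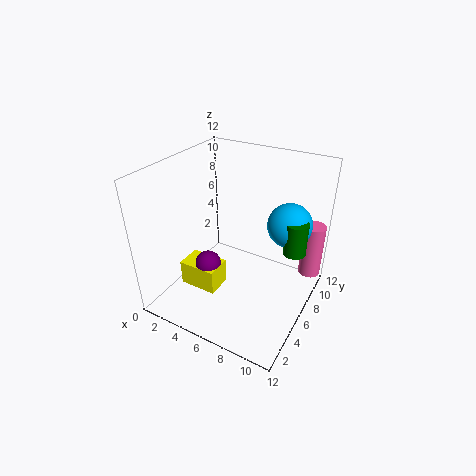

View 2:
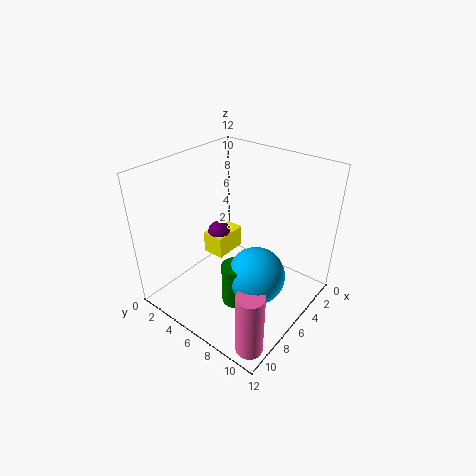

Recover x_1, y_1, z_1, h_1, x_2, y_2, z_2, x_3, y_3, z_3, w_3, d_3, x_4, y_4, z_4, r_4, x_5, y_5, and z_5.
x_1 = 11
y_1 = 11
z_1 = 1
h_1 = 5
x_2 = 5
y_2 = 3
z_2 = 5
x_3 = 3
y_3 = 2
z_3 = 3
w_3 = 3
d_3 = 2
x_4 = 10
y_4 = 9
z_4 = 4
r_4 = 1
x_5 = 9
y_5 = 10
z_5 = 6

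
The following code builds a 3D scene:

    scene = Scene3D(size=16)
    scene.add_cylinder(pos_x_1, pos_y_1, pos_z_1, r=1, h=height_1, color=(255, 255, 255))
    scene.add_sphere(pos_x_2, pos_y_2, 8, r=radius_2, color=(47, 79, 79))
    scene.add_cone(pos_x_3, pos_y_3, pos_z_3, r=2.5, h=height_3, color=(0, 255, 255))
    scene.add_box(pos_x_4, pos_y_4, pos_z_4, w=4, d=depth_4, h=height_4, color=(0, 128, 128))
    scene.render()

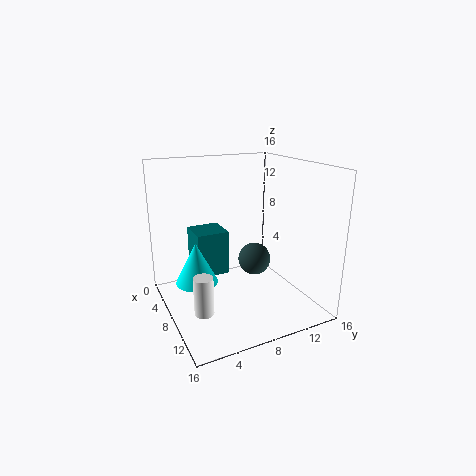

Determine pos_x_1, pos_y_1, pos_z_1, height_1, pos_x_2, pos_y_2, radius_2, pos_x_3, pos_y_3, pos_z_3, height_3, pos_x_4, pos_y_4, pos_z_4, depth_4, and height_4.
pos_x_1 = 11.5
pos_y_1 = 2.5
pos_z_1 = 2
height_1 = 4
pos_x_2 = 13.5
pos_y_2 = 7
radius_2 = 1.5
pos_x_3 = 5
pos_y_3 = 4
pos_z_3 = 2
height_3 = 5
pos_x_4 = 0.5
pos_y_4 = 4.5
pos_z_4 = 2
depth_4 = 4
height_4 = 5.5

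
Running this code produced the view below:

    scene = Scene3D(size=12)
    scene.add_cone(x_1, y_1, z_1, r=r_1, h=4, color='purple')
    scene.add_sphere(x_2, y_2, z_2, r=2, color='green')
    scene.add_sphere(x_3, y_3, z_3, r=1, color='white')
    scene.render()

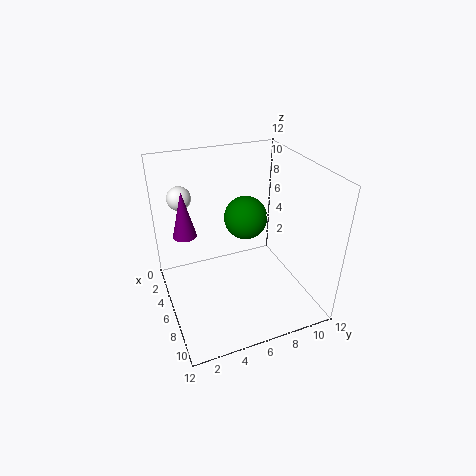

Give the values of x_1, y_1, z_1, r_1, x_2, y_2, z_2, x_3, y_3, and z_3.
x_1 = 4; y_1 = 2; z_1 = 6; r_1 = 1; x_2 = 3; y_2 = 8; z_2 = 6; x_3 = 3; y_3 = 2; z_3 = 9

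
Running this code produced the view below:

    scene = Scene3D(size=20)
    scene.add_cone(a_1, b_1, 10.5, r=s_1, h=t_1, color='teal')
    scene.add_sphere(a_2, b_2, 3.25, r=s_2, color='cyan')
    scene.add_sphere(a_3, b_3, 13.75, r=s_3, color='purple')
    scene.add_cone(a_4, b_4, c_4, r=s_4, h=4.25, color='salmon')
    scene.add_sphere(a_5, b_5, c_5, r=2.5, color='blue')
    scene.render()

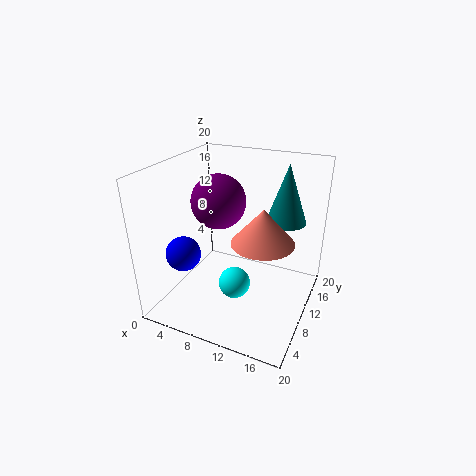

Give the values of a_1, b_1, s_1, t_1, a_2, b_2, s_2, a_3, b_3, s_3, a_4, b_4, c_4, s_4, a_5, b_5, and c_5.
a_1 = 14.75, b_1 = 16.75, s_1 = 3, t_1 = 8.75, a_2 = 10, b_2 = 8.75, s_2 = 2.25, a_3 = 5.75, b_3 = 12.5, s_3 = 4, a_4 = 15.25, b_4 = 5.5, c_4 = 12.75, s_4 = 3.75, a_5 = 2.75, b_5 = 7, c_5 = 7.25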